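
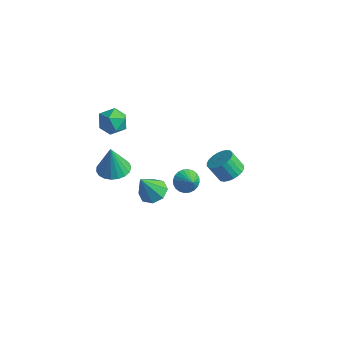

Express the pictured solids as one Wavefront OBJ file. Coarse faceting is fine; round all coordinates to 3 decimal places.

v -3.93 -2.345 2.93
v -3.607 -1.917 3.735
v -3.813 -3.743 3.625
v -3.49 -3.315 4.43
v -4.409 -3.194 4.154
v -4.482 -2.331 3.724
v -2.938 -3.329 3.636
v -3.011 -2.466 3.206
v -2.994 -2.525 4.171
v -3.903 -2.442 4.492
v -3.517 -3.218 2.868
v -4.426 -3.135 3.189
v -3.161 -3.365 0.089
v -2.292 -3.838 0.063
v -3.199 -3.535 1.971
v -2.175 -3.445 0.101
v -2.228 -3.039 0.137
v -2.442 -2.688 0.165
v -2.781 -2.455 0.179
v -3.185 -2.379 0.178
v -3.586 -2.473 0.162
v -3.913 -2.721 0.133
v -4.11 -3.081 0.096
v -4.143 -3.49 0.058
v -4.006 -3.877 0.026
v -3.723 -4.175 0.004
v -3.343 -4.333 -0.003
v -2.932 -4.324 0.006
v -2.56 -4.149 0.03
v 0.582 2.37 -1.752
v 1.337 2.146 -1.382
v 0.713 1.806 -0.317
v -0.042 2.03 -0.688
v 1.313 2.473 -1.292
v 0.689 2.133 -0.227
v 1.177 2.784 -1.272
v 0.554 2.444 -0.207
v 0.951 3.031 -1.325
v 0.328 2.691 -0.26
v 0.669 3.178 -1.443
v 0.046 2.838 -0.378
v 0.374 3.202 -1.608
v -0.25 2.862 -0.544
v 0.11 3.1 -1.796
v -0.514 2.76 -0.731
v -0.082 2.886 -1.976
v -0.706 2.546 -0.912
v -0.173 2.594 -2.123
v -0.797 2.254 -1.058
v -0.149 2.267 -2.213
v -0.773 1.927 -1.148
v -0.014 1.956 -2.233
v -0.637 1.616 -1.168
v 0.212 1.709 -2.18
v -0.411 1.369 -1.115
v 0.494 1.562 -2.062
v -0.129 1.222 -0.997
v 0.79 1.538 -1.896
v 0.166 1.198 -0.832
v 1.054 1.64 -1.709
v 0.43 1.3 -0.644
v 1.246 1.854 -1.528
v 0.622 1.514 -0.464
v -3.359 -0.045 -4.545
v -2.756 -0.692 -4.832
v -3.521 -0.935 -2.875
v -2.435 -0.145 -4.509
v -2.655 0.461 -4.207
v -3.288 0.771 -4.104
v -3.962 0.603 -4.259
v -4.282 0.055 -4.582
v -4.062 -0.55 -4.883
v -3.43 -0.86 -4.987
v 1.738 -2.586 1.728
v 2.161 -1.99 1.487
v 2.502 -2.894 2.312
v 2.025 -1.872 1.727
v 1.845 -1.863 1.968
v 1.649 -1.963 2.172
v 1.466 -2.159 2.308
v 1.325 -2.42 2.356
v 1.246 -2.706 2.308
v 1.242 -2.974 2.172
v 1.314 -3.183 1.969
v 1.45 -3.301 1.728
v 1.63 -3.31 1.488
v 1.827 -3.209 1.284
v 2.009 -3.014 1.148
v 2.151 -2.753 1.1
v 2.229 -2.467 1.147
v 2.233 -2.199 1.283
f 1 12 6
f 1 6 2
f 1 2 8
f 1 8 11
f 1 11 12
f 2 6 10
f 6 12 5
f 12 11 3
f 11 8 7
f 8 2 9
f 4 10 5
f 4 5 3
f 4 3 7
f 4 7 9
f 4 9 10
f 5 10 6
f 3 5 12
f 7 3 11
f 9 7 8
f 10 9 2
f 14 13 16
f 14 16 15
f 16 13 17
f 16 17 15
f 17 13 18
f 17 18 15
f 18 13 19
f 18 19 15
f 19 13 20
f 19 20 15
f 20 13 21
f 20 21 15
f 21 13 22
f 21 22 15
f 22 13 23
f 22 23 15
f 23 13 24
f 23 24 15
f 24 13 25
f 24 25 15
f 25 13 26
f 25 26 15
f 26 13 27
f 26 27 15
f 27 13 28
f 27 28 15
f 28 13 29
f 28 29 15
f 29 13 14
f 29 14 15
f 31 30 34
f 31 34 32
f 32 34 35
f 32 35 33
f 34 30 36
f 34 36 35
f 35 36 37
f 35 37 33
f 36 30 38
f 36 38 37
f 37 38 39
f 37 39 33
f 38 30 40
f 38 40 39
f 39 40 41
f 39 41 33
f 40 30 42
f 40 42 41
f 41 42 43
f 41 43 33
f 42 30 44
f 42 44 43
f 43 44 45
f 43 45 33
f 44 30 46
f 44 46 45
f 45 46 47
f 45 47 33
f 46 30 48
f 46 48 47
f 47 48 49
f 47 49 33
f 48 30 50
f 48 50 49
f 49 50 51
f 49 51 33
f 50 30 52
f 50 52 51
f 51 52 53
f 51 53 33
f 52 30 54
f 52 54 53
f 53 54 55
f 53 55 33
f 54 30 56
f 54 56 55
f 55 56 57
f 55 57 33
f 56 30 58
f 56 58 57
f 57 58 59
f 57 59 33
f 58 30 60
f 58 60 59
f 59 60 61
f 59 61 33
f 60 30 62
f 60 62 61
f 61 62 63
f 61 63 33
f 62 30 31
f 62 31 63
f 63 31 32
f 63 32 33
f 65 64 67
f 65 67 66
f 67 64 68
f 67 68 66
f 68 64 69
f 68 69 66
f 69 64 70
f 69 70 66
f 70 64 71
f 70 71 66
f 71 64 72
f 71 72 66
f 72 64 73
f 72 73 66
f 73 64 65
f 73 65 66
f 75 74 77
f 75 77 76
f 77 74 78
f 77 78 76
f 78 74 79
f 78 79 76
f 79 74 80
f 79 80 76
f 80 74 81
f 80 81 76
f 81 74 82
f 81 82 76
f 82 74 83
f 82 83 76
f 83 74 84
f 83 84 76
f 84 74 85
f 84 85 76
f 85 74 86
f 85 86 76
f 86 74 87
f 86 87 76
f 87 74 88
f 87 88 76
f 88 74 89
f 88 89 76
f 89 74 90
f 89 90 76
f 90 74 91
f 90 91 76
f 91 74 75
f 91 75 76



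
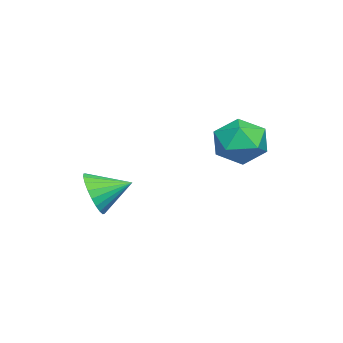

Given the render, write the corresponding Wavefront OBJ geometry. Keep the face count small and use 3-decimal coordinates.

v 0.454 -1.312 -3.726
v 0.878 -0.913 -4.489
v 0.186 -0.048 -3.214
v 0.524 -0.94 -4.608
v 0.159 -1.023 -4.593
v -0.161 -1.151 -4.446
v -0.387 -1.303 -4.189
v -0.485 -1.456 -3.861
v -0.441 -1.588 -3.514
v -0.26 -1.677 -3.198
v 0.03 -1.711 -2.963
v 0.384 -1.684 -2.844
v 0.749 -1.601 -2.859
v 1.069 -1.473 -3.007
v 1.295 -1.321 -3.263
v 1.393 -1.168 -3.591
v 1.349 -1.036 -3.939
v 1.168 -0.947 -4.254
v -3.194 4.046 -2.649
v -2.492 3.299 -3.086
v -3.468 2.961 -1.234
v -2.766 2.214 -1.671
v -2.378 3.186 -1.29
v -2.208 3.857 -2.164
v -3.752 2.403 -2.156
v -3.582 3.074 -3.03
v -2.837 2.283 -2.781
v -1.988 2.767 -2.246
v -3.972 3.493 -2.074
v -3.123 3.977 -1.539
f 2 1 4
f 2 4 3
f 4 1 5
f 4 5 3
f 5 1 6
f 5 6 3
f 6 1 7
f 6 7 3
f 7 1 8
f 7 8 3
f 8 1 9
f 8 9 3
f 9 1 10
f 9 10 3
f 10 1 11
f 10 11 3
f 11 1 12
f 11 12 3
f 12 1 13
f 12 13 3
f 13 1 14
f 13 14 3
f 14 1 15
f 14 15 3
f 15 1 16
f 15 16 3
f 16 1 17
f 16 17 3
f 17 1 18
f 17 18 3
f 18 1 2
f 18 2 3
f 19 30 24
f 19 24 20
f 19 20 26
f 19 26 29
f 19 29 30
f 20 24 28
f 24 30 23
f 30 29 21
f 29 26 25
f 26 20 27
f 22 28 23
f 22 23 21
f 22 21 25
f 22 25 27
f 22 27 28
f 23 28 24
f 21 23 30
f 25 21 29
f 27 25 26
f 28 27 20



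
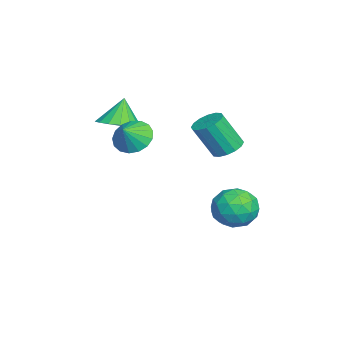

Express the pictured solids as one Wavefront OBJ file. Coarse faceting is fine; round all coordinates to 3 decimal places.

v 2.557 3.134 2.076
v 3.366 3.131 2.043
v 3.432 2.204 3.711
v 2.623 2.206 3.744
v 3.267 3.486 2.244
v 3.333 2.558 3.912
v 2.978 3.746 2.4
v 3.043 2.818 4.068
v 2.575 3.842 2.469
v 2.641 2.914 4.137
v 2.168 3.748 2.433
v 2.234 2.821 4.101
v 1.865 3.49 2.301
v 1.931 2.562 3.969
v 1.748 3.136 2.109
v 1.814 2.209 3.777
v 1.847 2.782 1.908
v 1.913 1.854 3.576
v 2.137 2.522 1.752
v 2.202 1.594 3.42
v 2.539 2.426 1.683
v 2.605 1.498 3.351
v 2.946 2.519 1.719
v 3.012 1.592 3.387
v 3.249 2.778 1.851
v 3.315 1.85 3.519
v 0.539 -1.911 2.458
v 1.389 -1.263 2.718
v -0.079 -1.669 3.882
v 1.037 -0.931 2.509
v 0.572 -0.824 2.288
v 0.098 -0.966 2.107
v -0.274 -1.324 2.006
v -0.461 -1.817 2.009
v -0.418 -2.331 2.114
v -0.156 -2.748 2.299
v 0.265 -2.974 2.52
v 0.749 -2.956 2.727
v 1.185 -2.699 2.872
v 1.472 -2.261 2.923
v 1.546 -1.743 2.867
v 3.618 -1.011 3.184
v 4.309 -1.124 2.499
v 4.322 -1.389 3.956
v 4.376 -0.686 2.653
v 4.268 -0.323 2.93
v 4.012 -0.117 3.264
v 3.666 -0.116 3.581
v 3.309 -0.319 3.806
v 3.023 -0.682 3.889
v 2.873 -1.119 3.811
v 2.894 -1.532 3.589
v 3.081 -1.825 3.275
v 3.391 -1.932 2.939
v 3.753 -1.828 2.66
v 4.085 -1.536 2.501
v 1.938 4.462 -1.448
v 2.941 3.815 -1.342
v 1.219 3.145 -2.678
v 2.222 2.498 -2.572
v 1.467 2.591 -1.645
v 1.912 3.404 -0.885
v 2.248 3.556 -3.135
v 2.693 4.369 -2.375
v 3.133 3.255 -2.384
v 2.65 2.658 -1.463
v 1.51 4.302 -2.557
v 1.027 3.705 -1.636
v 2.502 4.254 -1.287
v 1.658 2.706 -2.733
v 1.214 2.761 -2.188
v 1.804 2.38 -2.126
v 1.897 4.013 -1.019
v 2.487 3.632 -0.956
v 1.621 2.913 -1.134
v 1.673 3.328 -3.064
v 2.263 2.947 -3.001
v 2.356 4.58 -1.894
v 2.946 4.199 -1.832
v 2.539 4.047 -2.886
v 3.205 3.544 -1.837
v 2.783 2.77 -2.56
v 2.798 3.392 -2.891
v 3.059 3.87 -2.444
v 2.921 3.194 -1.296
v 2.499 2.42 -2.019
v 2.055 2.474 -1.474
v 2.316 2.952 -1.027
v 3.034 2.864 -1.909
v 1.661 4.54 -2.001
v 1.239 3.766 -2.724
v 1.844 4.008 -2.993
v 2.105 4.486 -2.546
v 1.377 4.19 -1.46
v 0.955 3.416 -2.183
v 1.101 3.09 -1.576
v 1.362 3.568 -1.129
v 1.126 4.096 -2.111
f 2 1 5
f 2 5 3
f 3 5 6
f 3 6 4
f 5 1 7
f 5 7 6
f 6 7 8
f 6 8 4
f 7 1 9
f 7 9 8
f 8 9 10
f 8 10 4
f 9 1 11
f 9 11 10
f 10 11 12
f 10 12 4
f 11 1 13
f 11 13 12
f 12 13 14
f 12 14 4
f 13 1 15
f 13 15 14
f 14 15 16
f 14 16 4
f 15 1 17
f 15 17 16
f 16 17 18
f 16 18 4
f 17 1 19
f 17 19 18
f 18 19 20
f 18 20 4
f 19 1 21
f 19 21 20
f 20 21 22
f 20 22 4
f 21 1 23
f 21 23 22
f 22 23 24
f 22 24 4
f 23 1 25
f 23 25 24
f 24 25 26
f 24 26 4
f 25 1 2
f 25 2 26
f 26 2 3
f 26 3 4
f 28 27 30
f 28 30 29
f 30 27 31
f 30 31 29
f 31 27 32
f 31 32 29
f 32 27 33
f 32 33 29
f 33 27 34
f 33 34 29
f 34 27 35
f 34 35 29
f 35 27 36
f 35 36 29
f 36 27 37
f 36 37 29
f 37 27 38
f 37 38 29
f 38 27 39
f 38 39 29
f 39 27 40
f 39 40 29
f 40 27 41
f 40 41 29
f 41 27 28
f 41 28 29
f 43 42 45
f 43 45 44
f 45 42 46
f 45 46 44
f 46 42 47
f 46 47 44
f 47 42 48
f 47 48 44
f 48 42 49
f 48 49 44
f 49 42 50
f 49 50 44
f 50 42 51
f 50 51 44
f 51 42 52
f 51 52 44
f 52 42 53
f 52 53 44
f 53 42 54
f 53 54 44
f 54 42 55
f 54 55 44
f 55 42 56
f 55 56 44
f 56 42 43
f 56 43 44
f 57 94 73
f 94 68 97
f 73 97 62
f 94 97 73
f 57 73 69
f 73 62 74
f 69 74 58
f 73 74 69
f 57 69 78
f 69 58 79
f 78 79 64
f 69 79 78
f 57 78 90
f 78 64 93
f 90 93 67
f 78 93 90
f 57 90 94
f 90 67 98
f 94 98 68
f 90 98 94
f 58 74 85
f 74 62 88
f 85 88 66
f 74 88 85
f 62 97 75
f 97 68 96
f 75 96 61
f 97 96 75
f 68 98 95
f 98 67 91
f 95 91 59
f 98 91 95
f 67 93 92
f 93 64 80
f 92 80 63
f 93 80 92
f 64 79 84
f 79 58 81
f 84 81 65
f 79 81 84
f 60 86 72
f 86 66 87
f 72 87 61
f 86 87 72
f 60 72 70
f 72 61 71
f 70 71 59
f 72 71 70
f 60 70 77
f 70 59 76
f 77 76 63
f 70 76 77
f 60 77 82
f 77 63 83
f 82 83 65
f 77 83 82
f 60 82 86
f 82 65 89
f 86 89 66
f 82 89 86
f 61 87 75
f 87 66 88
f 75 88 62
f 87 88 75
f 59 71 95
f 71 61 96
f 95 96 68
f 71 96 95
f 63 76 92
f 76 59 91
f 92 91 67
f 76 91 92
f 65 83 84
f 83 63 80
f 84 80 64
f 83 80 84
f 66 89 85
f 89 65 81
f 85 81 58
f 89 81 85



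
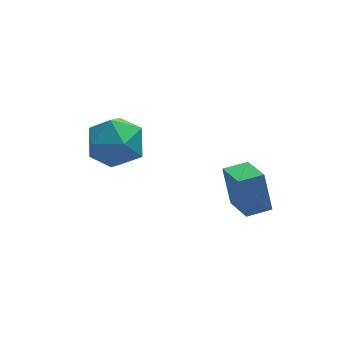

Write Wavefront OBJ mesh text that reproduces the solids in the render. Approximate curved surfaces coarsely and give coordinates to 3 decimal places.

v -1.825 1.393 2.815
v -1.173 1.516 1.83
v -0.867 -0.216 3.25
v -0.215 -0.093 2.265
v -0.079 0.67 3.165
v -0.671 1.664 2.897
v -1.369 -0.364 2.183
v -1.961 0.63 1.915
v -0.891 0.429 1.439
v -0.094 1.068 2.046
v -1.946 0.232 3.034
v -1.149 0.871 3.641
v 2.527 -4.092 2.355
v 2.372 -3.479 3.727
v 2.322 -2.716 1.718
v 2.166 -2.104 3.089
v 3.454 -3.936 2.391
v 3.298 -3.324 3.762
v 3.248 -2.561 1.753
v 3.093 -1.948 3.125
f 1 12 6
f 1 6 2
f 1 2 8
f 1 8 11
f 1 11 12
f 2 6 10
f 6 12 5
f 12 11 3
f 11 8 7
f 8 2 9
f 4 10 5
f 4 5 3
f 4 3 7
f 4 7 9
f 4 9 10
f 5 10 6
f 3 5 12
f 7 3 11
f 9 7 8
f 10 9 2
f 14 16 13
f 17 14 13
f 13 16 15
f 15 17 13
f 14 20 16
f 18 14 17
f 18 20 14
f 16 20 15
f 19 17 15
f 15 20 19
f 19 18 17
f 20 18 19



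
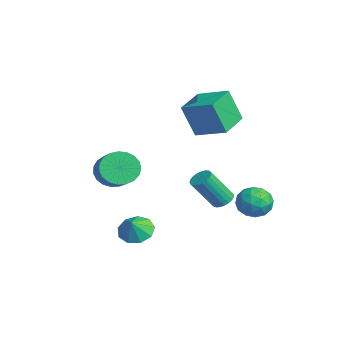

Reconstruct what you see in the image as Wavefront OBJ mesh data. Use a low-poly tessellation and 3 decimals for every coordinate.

v 0.26 3.258 -1.167
v 0.583 2.81 -1.49
v 0.643 1.615 0.223
v 0.32 2.062 0.547
v 0.78 2.96 -1.392
v 0.84 1.765 0.321
v 0.887 3.162 -1.255
v 0.947 1.967 0.458
v 0.885 3.38 -1.103
v 0.945 2.185 0.61
v 0.775 3.577 -0.962
v 0.835 2.382 0.752
v 0.576 3.719 -0.856
v 0.636 2.524 0.858
v 0.323 3.781 -0.804
v 0.383 2.586 0.91
v 0.058 3.752 -0.814
v 0.118 2.557 0.899
v -0.171 3.638 -0.886
v -0.111 2.443 0.827
v -0.326 3.458 -1.006
v -0.266 2.263 0.707
v -0.38 3.244 -1.154
v -0.32 2.048 0.559
v -0.323 3.031 -1.304
v -0.263 1.836 0.409
v -0.165 2.858 -1.43
v -0.105 1.663 0.283
v 0.066 2.754 -1.511
v 0.126 1.559 0.202
v 0.331 2.737 -1.532
v 0.391 1.542 0.181
v 3.858 4.766 0.277
v 4.417 3.956 0.191
v 2.543 3.884 0.049
v 3.102 3.074 -0.037
v 3.018 3.526 0.838
v 3.831 4.071 0.979
v 3.129 3.769 -0.739
v 3.942 4.314 -0.598
v 3.967 3.34 -0.437
v 3.898 3.189 0.538
v 3.062 4.651 -0.298
v 2.993 4.5 0.677
v 4.252 4.439 0.254
v 2.708 3.401 -0.014
v 2.658 3.667 0.5
v 2.987 3.191 0.449
v 3.908 4.506 0.717
v 4.237 4.03 0.667
v 3.415 3.777 1.047
v 2.723 3.81 -0.427
v 3.052 3.334 -0.477
v 3.973 4.649 -0.209
v 4.302 4.173 -0.26
v 3.545 4.063 -0.807
v 4.316 3.6 -0.165
v 3.544 3.081 -0.3
v 3.56 3.49 -0.712
v 4.037 3.811 -0.629
v 4.276 3.511 0.407
v 3.504 2.993 0.273
v 3.454 3.259 0.787
v 3.932 3.579 0.87
v 4.012 3.149 0.038
v 3.456 4.847 -0.033
v 2.684 4.329 -0.167
v 3.028 4.261 -0.63
v 3.506 4.581 -0.547
v 3.416 4.759 0.54
v 2.644 4.24 0.405
v 2.923 4.029 0.869
v 3.4 4.35 0.952
v 2.948 4.691 0.202
v 0.192 -2.287 1.483
v 0.682 -2.543 0.613
v 2.197 -2.548 1.468
v 1.708 -2.293 2.337
v 0.691 -2.115 0.598
v 2.207 -2.12 1.453
v 0.615 -1.717 0.737
v 2.13 -1.722 1.591
v 0.465 -1.417 1.004
v 1.981 -1.422 1.858
v 0.268 -1.268 1.354
v 1.784 -1.273 2.208
v 0.058 -1.296 1.726
v 1.574 -1.301 2.581
v -0.129 -1.494 2.056
v 1.387 -1.499 2.911
v -0.26 -1.83 2.287
v 1.256 -1.835 3.142
v -0.313 -2.245 2.379
v 1.202 -2.25 3.234
v -0.279 -2.667 2.316
v 1.237 -2.672 3.171
v -0.163 -3.024 2.109
v 1.352 -3.029 2.964
v 0.014 -3.253 1.793
v 1.529 -3.258 2.648
v 0.222 -3.315 1.424
v 1.737 -3.32 2.279
v 0.425 -3.2 1.065
v 1.94 -3.205 1.92
v 0.587 -2.927 0.778
v 2.103 -2.932 1.633
v -2.089 2.419 2.45
v -2.287 1.725 4.379
v -3.489 3.652 2.75
v -3.687 2.958 4.679
v -0.833 3.702 3.041
v -1.031 3.008 4.97
v -2.233 4.935 3.341
v -2.431 4.241 5.27
v 2.139 -1.634 -1.768
v 2.669 -2.165 -2.335
v 2.661 -1.986 -0.952
v 2.939 -1.586 -2.259
v 2.835 -1.03 -1.953
v 2.405 -0.757 -1.56
v 1.851 -0.894 -1.265
v 1.432 -1.378 -1.204
v 1.343 -1.982 -1.408
v 1.627 -2.423 -1.779
v 2.15 -2.495 -2.146
f 2 1 5
f 2 5 3
f 3 5 6
f 3 6 4
f 5 1 7
f 5 7 6
f 6 7 8
f 6 8 4
f 7 1 9
f 7 9 8
f 8 9 10
f 8 10 4
f 9 1 11
f 9 11 10
f 10 11 12
f 10 12 4
f 11 1 13
f 11 13 12
f 12 13 14
f 12 14 4
f 13 1 15
f 13 15 14
f 14 15 16
f 14 16 4
f 15 1 17
f 15 17 16
f 16 17 18
f 16 18 4
f 17 1 19
f 17 19 18
f 18 19 20
f 18 20 4
f 19 1 21
f 19 21 20
f 20 21 22
f 20 22 4
f 21 1 23
f 21 23 22
f 22 23 24
f 22 24 4
f 23 1 25
f 23 25 24
f 24 25 26
f 24 26 4
f 25 1 27
f 25 27 26
f 26 27 28
f 26 28 4
f 27 1 29
f 27 29 28
f 28 29 30
f 28 30 4
f 29 1 31
f 29 31 30
f 30 31 32
f 30 32 4
f 31 1 2
f 31 2 32
f 32 2 3
f 32 3 4
f 33 70 49
f 70 44 73
f 49 73 38
f 70 73 49
f 33 49 45
f 49 38 50
f 45 50 34
f 49 50 45
f 33 45 54
f 45 34 55
f 54 55 40
f 45 55 54
f 33 54 66
f 54 40 69
f 66 69 43
f 54 69 66
f 33 66 70
f 66 43 74
f 70 74 44
f 66 74 70
f 34 50 61
f 50 38 64
f 61 64 42
f 50 64 61
f 38 73 51
f 73 44 72
f 51 72 37
f 73 72 51
f 44 74 71
f 74 43 67
f 71 67 35
f 74 67 71
f 43 69 68
f 69 40 56
f 68 56 39
f 69 56 68
f 40 55 60
f 55 34 57
f 60 57 41
f 55 57 60
f 36 62 48
f 62 42 63
f 48 63 37
f 62 63 48
f 36 48 46
f 48 37 47
f 46 47 35
f 48 47 46
f 36 46 53
f 46 35 52
f 53 52 39
f 46 52 53
f 36 53 58
f 53 39 59
f 58 59 41
f 53 59 58
f 36 58 62
f 58 41 65
f 62 65 42
f 58 65 62
f 37 63 51
f 63 42 64
f 51 64 38
f 63 64 51
f 35 47 71
f 47 37 72
f 71 72 44
f 47 72 71
f 39 52 68
f 52 35 67
f 68 67 43
f 52 67 68
f 41 59 60
f 59 39 56
f 60 56 40
f 59 56 60
f 42 65 61
f 65 41 57
f 61 57 34
f 65 57 61
f 76 75 79
f 76 79 77
f 77 79 80
f 77 80 78
f 79 75 81
f 79 81 80
f 80 81 82
f 80 82 78
f 81 75 83
f 81 83 82
f 82 83 84
f 82 84 78
f 83 75 85
f 83 85 84
f 84 85 86
f 84 86 78
f 85 75 87
f 85 87 86
f 86 87 88
f 86 88 78
f 87 75 89
f 87 89 88
f 88 89 90
f 88 90 78
f 89 75 91
f 89 91 90
f 90 91 92
f 90 92 78
f 91 75 93
f 91 93 92
f 92 93 94
f 92 94 78
f 93 75 95
f 93 95 94
f 94 95 96
f 94 96 78
f 95 75 97
f 95 97 96
f 96 97 98
f 96 98 78
f 97 75 99
f 97 99 98
f 98 99 100
f 98 100 78
f 99 75 101
f 99 101 100
f 100 101 102
f 100 102 78
f 101 75 103
f 101 103 102
f 102 103 104
f 102 104 78
f 103 75 105
f 103 105 104
f 104 105 106
f 104 106 78
f 105 75 76
f 105 76 106
f 106 76 77
f 106 77 78
f 108 110 107
f 111 108 107
f 107 110 109
f 109 111 107
f 108 114 110
f 112 108 111
f 112 114 108
f 110 114 109
f 113 111 109
f 109 114 113
f 113 112 111
f 114 112 113
f 116 115 118
f 116 118 117
f 118 115 119
f 118 119 117
f 119 115 120
f 119 120 117
f 120 115 121
f 120 121 117
f 121 115 122
f 121 122 117
f 122 115 123
f 122 123 117
f 123 115 124
f 123 124 117
f 124 115 125
f 124 125 117
f 125 115 116
f 125 116 117



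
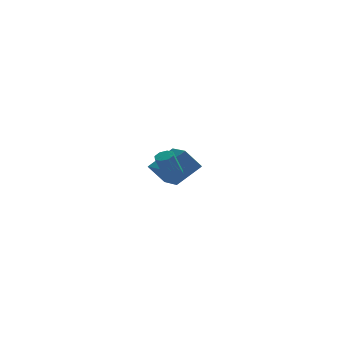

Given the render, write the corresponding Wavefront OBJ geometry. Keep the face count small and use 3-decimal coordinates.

v -1.663 -3.677 1.856
v -1.184 -3.58 2.059
v -1.757 -3.866 3.547
v -2.237 -3.963 3.344
v -1.412 -3.246 2.035
v -1.986 -3.532 3.523
v -1.788 -3.165 1.906
v -2.361 -3.45 3.394
v -2.091 -3.383 1.748
v -2.664 -3.669 3.236
v -2.143 -3.774 1.653
v -2.716 -4.06 3.141
v -1.914 -4.108 1.677
v -2.488 -4.394 3.165
v -1.539 -4.19 1.806
v -2.112 -4.475 3.294
v -1.236 -3.971 1.964
v -1.809 -4.257 3.452
v -0.362 1.777 -1.08
v -1.265 1.95 0.093
v -0.639 3.715 -1.578
v -1.543 3.887 -0.406
v 1.143 2.273 0.006
v 0.239 2.445 1.178
v 0.865 4.21 -0.493
v -0.038 4.383 0.68
f 2 1 5
f 2 5 3
f 3 5 6
f 3 6 4
f 5 1 7
f 5 7 6
f 6 7 8
f 6 8 4
f 7 1 9
f 7 9 8
f 8 9 10
f 8 10 4
f 9 1 11
f 9 11 10
f 10 11 12
f 10 12 4
f 11 1 13
f 11 13 12
f 12 13 14
f 12 14 4
f 13 1 15
f 13 15 14
f 14 15 16
f 14 16 4
f 15 1 17
f 15 17 16
f 16 17 18
f 16 18 4
f 17 1 2
f 17 2 18
f 18 2 3
f 18 3 4
f 20 22 19
f 23 20 19
f 19 22 21
f 21 23 19
f 20 26 22
f 24 20 23
f 24 26 20
f 22 26 21
f 25 23 21
f 21 26 25
f 25 24 23
f 26 24 25



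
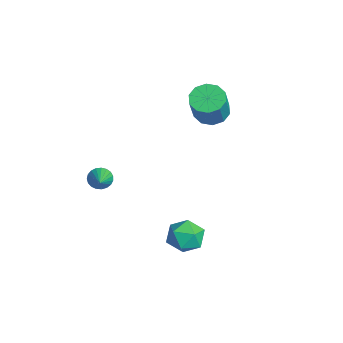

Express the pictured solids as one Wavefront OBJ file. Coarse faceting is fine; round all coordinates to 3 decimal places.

v -4.446 -2.643 -3.064
v -4.196 -2.918 -3.622
v -3.094 -2.977 -2.296
v -4.116 -2.652 -3.648
v -4.093 -2.385 -3.572
v -4.131 -2.162 -3.409
v -4.223 -2.023 -3.186
v -4.354 -1.991 -2.942
v -4.5 -2.071 -2.719
v -4.637 -2.25 -2.556
v -4.741 -2.498 -2.481
v -4.794 -2.77 -2.506
v -4.787 -3.02 -2.628
v -4.72 -3.206 -2.826
v -4.606 -3.293 -3.064
v -4.465 -3.269 -3.303
v -4.32 -3.136 -3.5
v -3.607 2.937 1.614
v -2.799 3.322 1.295
v -1.904 2.827 2.967
v -2.713 2.443 3.286
v -3.099 3.739 1.579
v -2.204 3.244 3.251
v -3.593 3.85 1.876
v -2.698 3.355 3.549
v -4.092 3.613 2.073
v -3.198 3.118 3.746
v -4.407 3.117 2.095
v -3.512 2.622 3.767
v -4.416 2.553 1.933
v -3.521 2.058 3.605
v -4.116 2.136 1.649
v -3.221 1.641 3.321
v -3.622 2.025 1.351
v -2.727 1.53 3.024
v -3.122 2.262 1.154
v -2.228 1.767 2.827
v -2.808 2.758 1.133
v -1.913 2.263 2.805
v 1.608 0.276 -2.373
v 2.5 0.762 -2.2
v 2.44 -1.122 -2.74
v 3.332 -0.636 -2.567
v 2.697 -0.84 -1.782
v 2.182 0.023 -1.555
v 2.758 -0.383 -3.385
v 2.243 0.48 -3.158
v 3.21 0.354 -2.826
v 3.173 0.072 -1.835
v 1.767 -0.432 -3.105
v 1.73 -0.714 -2.114
f 2 1 4
f 2 4 3
f 4 1 5
f 4 5 3
f 5 1 6
f 5 6 3
f 6 1 7
f 6 7 3
f 7 1 8
f 7 8 3
f 8 1 9
f 8 9 3
f 9 1 10
f 9 10 3
f 10 1 11
f 10 11 3
f 11 1 12
f 11 12 3
f 12 1 13
f 12 13 3
f 13 1 14
f 13 14 3
f 14 1 15
f 14 15 3
f 15 1 16
f 15 16 3
f 16 1 17
f 16 17 3
f 17 1 2
f 17 2 3
f 19 18 22
f 19 22 20
f 20 22 23
f 20 23 21
f 22 18 24
f 22 24 23
f 23 24 25
f 23 25 21
f 24 18 26
f 24 26 25
f 25 26 27
f 25 27 21
f 26 18 28
f 26 28 27
f 27 28 29
f 27 29 21
f 28 18 30
f 28 30 29
f 29 30 31
f 29 31 21
f 30 18 32
f 30 32 31
f 31 32 33
f 31 33 21
f 32 18 34
f 32 34 33
f 33 34 35
f 33 35 21
f 34 18 36
f 34 36 35
f 35 36 37
f 35 37 21
f 36 18 38
f 36 38 37
f 37 38 39
f 37 39 21
f 38 18 19
f 38 19 39
f 39 19 20
f 39 20 21
f 40 51 45
f 40 45 41
f 40 41 47
f 40 47 50
f 40 50 51
f 41 45 49
f 45 51 44
f 51 50 42
f 50 47 46
f 47 41 48
f 43 49 44
f 43 44 42
f 43 42 46
f 43 46 48
f 43 48 49
f 44 49 45
f 42 44 51
f 46 42 50
f 48 46 47
f 49 48 41



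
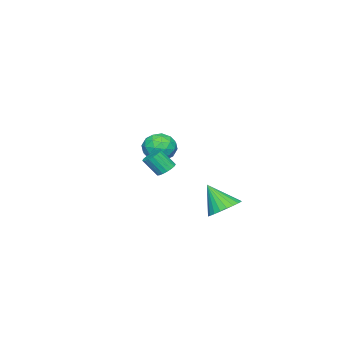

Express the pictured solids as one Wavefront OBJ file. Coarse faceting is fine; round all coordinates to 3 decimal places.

v -3.348 -2.034 1.676
v -2.445 -2.394 1.947
v -3.555 -3.306 0.673
v -2.652 -3.666 0.944
v -3.413 -3.664 1.606
v -3.285 -2.878 2.226
v -2.715 -2.822 0.394
v -2.587 -2.036 1.014
v -2.053 -2.881 1.154
v -2.485 -3.401 1.903
v -3.515 -2.299 0.717
v -3.947 -2.819 1.466
v -2.878 -2.102 1.899
v -3.122 -3.598 0.721
v -3.569 -3.597 1.11
v -3.038 -3.808 1.269
v -3.372 -2.387 2.064
v -2.841 -2.598 2.223
v -3.41 -3.345 2.023
v -3.159 -3.102 0.397
v -2.628 -3.313 0.556
v -2.962 -1.892 1.351
v -2.431 -2.103 1.51
v -2.59 -2.355 0.597
v -2.117 -2.6 1.592
v -2.239 -3.348 1.003
v -2.276 -2.852 0.68
v -2.201 -2.389 1.044
v -2.371 -2.906 2.033
v -2.492 -3.654 1.443
v -2.94 -3.653 1.833
v -2.865 -3.191 2.197
v -2.141 -3.192 1.567
v -3.508 -2.046 1.177
v -3.629 -2.794 0.587
v -3.135 -2.509 0.423
v -3.06 -2.047 0.787
v -3.761 -2.352 1.617
v -3.883 -3.1 1.028
v -3.799 -3.311 1.576
v -3.724 -2.848 1.94
v -3.859 -2.508 1.053
v 3.71 1.654 2.97
v 4.255 1.814 2.917
v 4.534 1.166 3.837
v 3.99 1.006 3.89
v 4.158 1.991 3.071
v 4.438 1.344 3.991
v 3.973 2.101 3.204
v 4.253 1.454 4.125
v 3.736 2.123 3.292
v 4.016 1.476 4.213
v 3.494 2.052 3.315
v 3.774 1.404 4.236
v 3.294 1.902 3.27
v 3.574 1.254 4.191
v 3.177 1.703 3.166
v 3.457 1.055 4.087
v 3.166 1.494 3.023
v 3.445 0.846 3.943
v 3.262 1.316 2.869
v 3.542 0.669 3.789
v 3.447 1.206 2.735
v 3.727 0.559 3.656
v 3.684 1.184 2.647
v 3.964 0.537 3.568
v 3.926 1.256 2.624
v 4.206 0.608 3.545
v 4.126 1.406 2.669
v 4.406 0.758 3.59
v 4.243 1.605 2.773
v 4.523 0.957 3.694
v 0.893 3.338 -0.38
v 1.557 2.761 -0.788
v 0.847 2.282 1.04
v 1.777 3.005 -0.6
v 1.862 3.299 -0.378
v 1.799 3.6 -0.156
v 1.599 3.861 0.031
v 1.291 4.042 0.156
v 0.922 4.115 0.199
v 0.549 4.071 0.154
v 0.228 3.915 0.028
v 0.008 3.671 -0.16
v -0.077 3.376 -0.382
v -0.014 3.076 -0.604
v 0.186 2.815 -0.791
v 0.494 2.634 -0.916
v 0.863 2.56 -0.959
v 1.236 2.605 -0.914
f 1 38 17
f 38 12 41
f 17 41 6
f 38 41 17
f 1 17 13
f 17 6 18
f 13 18 2
f 17 18 13
f 1 13 22
f 13 2 23
f 22 23 8
f 13 23 22
f 1 22 34
f 22 8 37
f 34 37 11
f 22 37 34
f 1 34 38
f 34 11 42
f 38 42 12
f 34 42 38
f 2 18 29
f 18 6 32
f 29 32 10
f 18 32 29
f 6 41 19
f 41 12 40
f 19 40 5
f 41 40 19
f 12 42 39
f 42 11 35
f 39 35 3
f 42 35 39
f 11 37 36
f 37 8 24
f 36 24 7
f 37 24 36
f 8 23 28
f 23 2 25
f 28 25 9
f 23 25 28
f 4 30 16
f 30 10 31
f 16 31 5
f 30 31 16
f 4 16 14
f 16 5 15
f 14 15 3
f 16 15 14
f 4 14 21
f 14 3 20
f 21 20 7
f 14 20 21
f 4 21 26
f 21 7 27
f 26 27 9
f 21 27 26
f 4 26 30
f 26 9 33
f 30 33 10
f 26 33 30
f 5 31 19
f 31 10 32
f 19 32 6
f 31 32 19
f 3 15 39
f 15 5 40
f 39 40 12
f 15 40 39
f 7 20 36
f 20 3 35
f 36 35 11
f 20 35 36
f 9 27 28
f 27 7 24
f 28 24 8
f 27 24 28
f 10 33 29
f 33 9 25
f 29 25 2
f 33 25 29
f 44 43 47
f 44 47 45
f 45 47 48
f 45 48 46
f 47 43 49
f 47 49 48
f 48 49 50
f 48 50 46
f 49 43 51
f 49 51 50
f 50 51 52
f 50 52 46
f 51 43 53
f 51 53 52
f 52 53 54
f 52 54 46
f 53 43 55
f 53 55 54
f 54 55 56
f 54 56 46
f 55 43 57
f 55 57 56
f 56 57 58
f 56 58 46
f 57 43 59
f 57 59 58
f 58 59 60
f 58 60 46
f 59 43 61
f 59 61 60
f 60 61 62
f 60 62 46
f 61 43 63
f 61 63 62
f 62 63 64
f 62 64 46
f 63 43 65
f 63 65 64
f 64 65 66
f 64 66 46
f 65 43 67
f 65 67 66
f 66 67 68
f 66 68 46
f 67 43 69
f 67 69 68
f 68 69 70
f 68 70 46
f 69 43 71
f 69 71 70
f 70 71 72
f 70 72 46
f 71 43 44
f 71 44 72
f 72 44 45
f 72 45 46
f 74 73 76
f 74 76 75
f 76 73 77
f 76 77 75
f 77 73 78
f 77 78 75
f 78 73 79
f 78 79 75
f 79 73 80
f 79 80 75
f 80 73 81
f 80 81 75
f 81 73 82
f 81 82 75
f 82 73 83
f 82 83 75
f 83 73 84
f 83 84 75
f 84 73 85
f 84 85 75
f 85 73 86
f 85 86 75
f 86 73 87
f 86 87 75
f 87 73 88
f 87 88 75
f 88 73 89
f 88 89 75
f 89 73 90
f 89 90 75
f 90 73 74
f 90 74 75



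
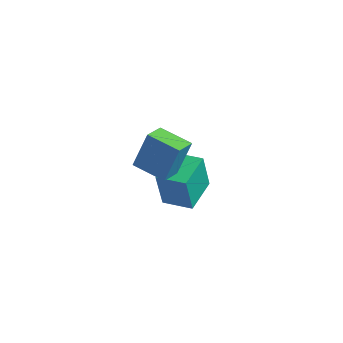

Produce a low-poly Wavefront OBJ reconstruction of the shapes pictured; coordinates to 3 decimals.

v -3.251 1.637 -2.389
v -2.91 1.068 -0.407
v -4.176 3.139 -1.799
v -3.836 2.569 0.183
v -2.024 2.391 -2.383
v -1.684 1.821 -0.401
v -2.95 3.892 -1.793
v -2.609 3.323 0.189
v -0.076 -1.808 2.831
v 0.329 -1.353 4.652
v -0.57 -0.878 2.709
v -0.164 -0.423 4.53
v 1.264 -1.157 2.37
v 1.67 -0.702 4.191
v 0.771 -0.227 2.248
v 1.176 0.228 4.069
f 2 4 1
f 5 2 1
f 1 4 3
f 3 5 1
f 2 8 4
f 6 2 5
f 6 8 2
f 4 8 3
f 7 5 3
f 3 8 7
f 7 6 5
f 8 6 7
f 10 12 9
f 13 10 9
f 9 12 11
f 11 13 9
f 10 16 12
f 14 10 13
f 14 16 10
f 12 16 11
f 15 13 11
f 11 16 15
f 15 14 13
f 16 14 15



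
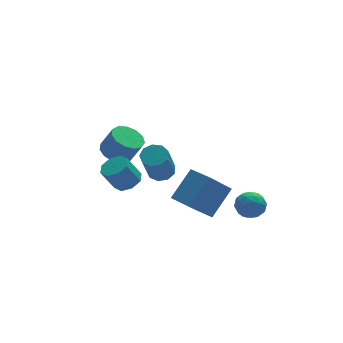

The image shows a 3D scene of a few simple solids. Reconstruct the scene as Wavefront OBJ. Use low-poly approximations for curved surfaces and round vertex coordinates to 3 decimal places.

v -2.804 3.288 -0.243
v -2.333 2.592 -0.664
v -1.805 2.196 0.582
v -2.276 2.892 1.003
v -2.011 3.012 -0.666
v -1.483 2.616 0.58
v -1.941 3.521 -0.534
v -1.413 3.125 0.712
v -2.145 3.955 -0.31
v -1.617 3.559 0.936
v -2.558 4.178 -0.064
v -2.03 3.781 1.182
v -3.049 4.118 0.124
v -2.522 3.722 1.371
v -3.462 3.794 0.197
v -2.935 3.398 1.443
v -3.667 3.31 0.129
v -3.139 2.914 1.375
v -3.597 2.819 -0.056
v -3.069 2.423 1.19
v -3.275 2.477 -0.301
v -2.748 2.081 0.945
v -2.804 2.392 -0.528
v -2.277 1.996 0.718
v -3.325 -0.144 -0.016
v -2.802 0.38 0.26
v -3.493 0.409 1.512
v -4.015 -0.116 1.236
v -3.276 0.644 -0.007
v -3.966 0.673 1.245
v -3.778 0.446 -0.28
v -4.469 0.475 0.973
v -4.015 -0.097 -0.398
v -4.705 -0.069 0.854
v -3.847 -0.669 -0.292
v -4.538 -0.64 0.96
v -3.374 -0.933 -0.025
v -4.064 -0.904 1.227
v -2.871 -0.735 0.247
v -3.562 -0.706 1.5
v -2.635 -0.191 0.366
v -3.325 -0.163 1.618
v -0.183 -3.56 -1.151
v -1.566 -4.162 0.437
v -0.725 -2.423 -1.192
v -2.108 -3.025 0.396
v 1.068 -2.915 0.184
v -0.315 -3.517 1.772
v 0.526 -1.778 0.143
v -0.857 -2.38 1.731
v 2.552 -1.623 -2.566
v 3.196 -1.882 -2.055
v 1.644 -2.338 -1.785
v 2.288 -2.597 -1.274
v 2.044 -1.77 -1.275
v 2.605 -1.328 -1.758
v 2.235 -2.892 -2.082
v 2.796 -2.45 -2.565
v 3 -2.666 -1.756
v 2.882 -1.973 -1.257
v 1.958 -2.247 -2.583
v 1.84 -1.554 -2.084
v 2.954 -1.689 -2.379
v 1.886 -2.531 -1.461
v 1.743 -2.045 -1.462
v 2.122 -2.197 -1.161
v 2.606 -1.364 -2.205
v 2.985 -1.516 -1.904
v 2.308 -1.451 -1.446
v 1.855 -2.704 -1.936
v 2.234 -2.856 -1.635
v 2.718 -2.023 -2.679
v 3.097 -2.175 -2.378
v 2.532 -2.769 -2.394
v 3.217 -2.303 -1.903
v 2.683 -2.723 -1.444
v 2.652 -2.897 -1.919
v 2.982 -2.637 -2.202
v 3.148 -1.895 -1.609
v 2.614 -2.316 -1.15
v 2.471 -1.83 -1.151
v 2.801 -1.57 -1.435
v 3.033 -2.356 -1.434
v 2.226 -1.904 -2.69
v 1.692 -2.325 -2.231
v 2.039 -2.65 -2.405
v 2.369 -2.39 -2.689
v 2.157 -1.497 -2.396
v 1.623 -1.917 -1.937
v 1.858 -1.583 -1.638
v 2.188 -1.323 -1.921
v 1.807 -1.864 -2.406
v -1.95 -1.185 1.129
v -1.265 -1.282 1.331
v -1.906 -2.092 3.113
v -2.59 -1.995 2.911
v -1.423 -0.838 1.476
v -2.063 -1.649 3.258
v -1.826 -0.557 1.459
v -2.467 -1.367 3.241
v -2.288 -0.569 1.287
v -2.928 -1.38 3.07
v -2.591 -0.87 1.042
v -3.232 -1.68 2.824
v -2.594 -1.318 0.837
v -3.235 -2.128 2.619
v -2.296 -1.703 0.769
v -2.936 -2.514 2.551
v -1.836 -1.847 0.869
v -2.476 -2.657 2.651
v -1.429 -1.68 1.091
v -2.069 -2.49 2.873
f 2 1 5
f 2 5 3
f 3 5 6
f 3 6 4
f 5 1 7
f 5 7 6
f 6 7 8
f 6 8 4
f 7 1 9
f 7 9 8
f 8 9 10
f 8 10 4
f 9 1 11
f 9 11 10
f 10 11 12
f 10 12 4
f 11 1 13
f 11 13 12
f 12 13 14
f 12 14 4
f 13 1 15
f 13 15 14
f 14 15 16
f 14 16 4
f 15 1 17
f 15 17 16
f 16 17 18
f 16 18 4
f 17 1 19
f 17 19 18
f 18 19 20
f 18 20 4
f 19 1 21
f 19 21 20
f 20 21 22
f 20 22 4
f 21 1 23
f 21 23 22
f 22 23 24
f 22 24 4
f 23 1 2
f 23 2 24
f 24 2 3
f 24 3 4
f 26 25 29
f 26 29 27
f 27 29 30
f 27 30 28
f 29 25 31
f 29 31 30
f 30 31 32
f 30 32 28
f 31 25 33
f 31 33 32
f 32 33 34
f 32 34 28
f 33 25 35
f 33 35 34
f 34 35 36
f 34 36 28
f 35 25 37
f 35 37 36
f 36 37 38
f 36 38 28
f 37 25 39
f 37 39 38
f 38 39 40
f 38 40 28
f 39 25 41
f 39 41 40
f 40 41 42
f 40 42 28
f 41 25 26
f 41 26 42
f 42 26 27
f 42 27 28
f 44 46 43
f 47 44 43
f 43 46 45
f 45 47 43
f 44 50 46
f 48 44 47
f 48 50 44
f 46 50 45
f 49 47 45
f 45 50 49
f 49 48 47
f 50 48 49
f 51 88 67
f 88 62 91
f 67 91 56
f 88 91 67
f 51 67 63
f 67 56 68
f 63 68 52
f 67 68 63
f 51 63 72
f 63 52 73
f 72 73 58
f 63 73 72
f 51 72 84
f 72 58 87
f 84 87 61
f 72 87 84
f 51 84 88
f 84 61 92
f 88 92 62
f 84 92 88
f 52 68 79
f 68 56 82
f 79 82 60
f 68 82 79
f 56 91 69
f 91 62 90
f 69 90 55
f 91 90 69
f 62 92 89
f 92 61 85
f 89 85 53
f 92 85 89
f 61 87 86
f 87 58 74
f 86 74 57
f 87 74 86
f 58 73 78
f 73 52 75
f 78 75 59
f 73 75 78
f 54 80 66
f 80 60 81
f 66 81 55
f 80 81 66
f 54 66 64
f 66 55 65
f 64 65 53
f 66 65 64
f 54 64 71
f 64 53 70
f 71 70 57
f 64 70 71
f 54 71 76
f 71 57 77
f 76 77 59
f 71 77 76
f 54 76 80
f 76 59 83
f 80 83 60
f 76 83 80
f 55 81 69
f 81 60 82
f 69 82 56
f 81 82 69
f 53 65 89
f 65 55 90
f 89 90 62
f 65 90 89
f 57 70 86
f 70 53 85
f 86 85 61
f 70 85 86
f 59 77 78
f 77 57 74
f 78 74 58
f 77 74 78
f 60 83 79
f 83 59 75
f 79 75 52
f 83 75 79
f 94 93 97
f 94 97 95
f 95 97 98
f 95 98 96
f 97 93 99
f 97 99 98
f 98 99 100
f 98 100 96
f 99 93 101
f 99 101 100
f 100 101 102
f 100 102 96
f 101 93 103
f 101 103 102
f 102 103 104
f 102 104 96
f 103 93 105
f 103 105 104
f 104 105 106
f 104 106 96
f 105 93 107
f 105 107 106
f 106 107 108
f 106 108 96
f 107 93 109
f 107 109 108
f 108 109 110
f 108 110 96
f 109 93 111
f 109 111 110
f 110 111 112
f 110 112 96
f 111 93 94
f 111 94 112
f 112 94 95
f 112 95 96



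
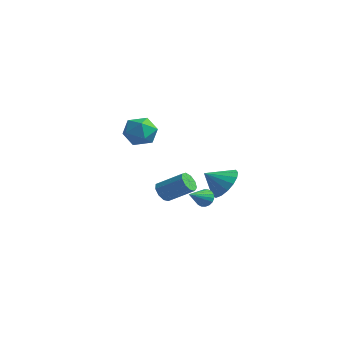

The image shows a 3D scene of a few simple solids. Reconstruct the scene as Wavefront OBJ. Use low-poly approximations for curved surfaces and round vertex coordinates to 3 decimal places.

v -3.914 3.018 -2.879
v -3.495 2.675 -3.201
v -2.307 3.32 -2.344
v -2.726 3.662 -2.021
v -3.558 3.054 -3.398
v -2.371 3.698 -2.54
v -3.788 3.415 -3.351
v -2.601 4.06 -2.494
v -4.077 3.591 -3.083
v -2.89 4.235 -2.226
v -4.289 3.498 -2.72
v -3.102 4.143 -1.863
v -4.326 3.181 -2.431
v -3.138 3.825 -1.573
v -4.169 2.787 -2.351
v -2.982 3.432 -1.494
v -3.893 2.501 -2.518
v -2.706 3.146 -1.661
v -3.627 2.457 -2.854
v -2.44 3.102 -1.997
v 2.934 -0.917 -0.163
v 3.345 -1.032 -0.443
v 3.006 -1.983 0.383
v 3.434 -0.932 -0.26
v 3.425 -0.829 -0.058
v 3.318 -0.744 0.124
v 3.135 -0.692 0.248
v 2.912 -0.686 0.29
v 2.693 -0.725 0.243
v 2.522 -0.802 0.116
v 2.433 -0.902 -0.067
v 2.442 -1.005 -0.269
v 2.549 -1.091 -0.45
v 2.732 -1.142 -0.575
v 2.955 -1.149 -0.617
v 3.174 -1.11 -0.57
v 2.157 1.144 -0.068
v 2.632 1.498 0.687
v 1.603 0.356 0.648
v 2.249 1.751 0.67
v 1.844 1.865 0.483
v 1.512 1.814 0.171
v 1.327 1.609 -0.197
v 1.332 1.298 -0.535
v 1.526 0.952 -0.766
v 1.865 0.649 -0.837
v 2.27 0.46 -0.732
v 2.649 0.428 -0.475
v 2.916 0.559 -0.125
v 3.008 0.825 0.238
v 2.906 1.163 0.532
v -0.249 -1.945 2.866
v 0.173 -1.406 3.44
v 0.167 -3.094 3.64
v 0.589 -2.555 4.214
v -0.304 -2.556 4.176
v -0.561 -1.846 3.698
v 0.901 -2.654 3.382
v 0.644 -1.944 2.904
v 0.884 -1.844 3.759
v 0.14 -1.783 4.25
v 0.2 -2.717 2.83
v -0.544 -2.656 3.321
f 2 1 5
f 2 5 3
f 3 5 6
f 3 6 4
f 5 1 7
f 5 7 6
f 6 7 8
f 6 8 4
f 7 1 9
f 7 9 8
f 8 9 10
f 8 10 4
f 9 1 11
f 9 11 10
f 10 11 12
f 10 12 4
f 11 1 13
f 11 13 12
f 12 13 14
f 12 14 4
f 13 1 15
f 13 15 14
f 14 15 16
f 14 16 4
f 15 1 17
f 15 17 16
f 16 17 18
f 16 18 4
f 17 1 19
f 17 19 18
f 18 19 20
f 18 20 4
f 19 1 2
f 19 2 20
f 20 2 3
f 20 3 4
f 22 21 24
f 22 24 23
f 24 21 25
f 24 25 23
f 25 21 26
f 25 26 23
f 26 21 27
f 26 27 23
f 27 21 28
f 27 28 23
f 28 21 29
f 28 29 23
f 29 21 30
f 29 30 23
f 30 21 31
f 30 31 23
f 31 21 32
f 31 32 23
f 32 21 33
f 32 33 23
f 33 21 34
f 33 34 23
f 34 21 35
f 34 35 23
f 35 21 36
f 35 36 23
f 36 21 22
f 36 22 23
f 38 37 40
f 38 40 39
f 40 37 41
f 40 41 39
f 41 37 42
f 41 42 39
f 42 37 43
f 42 43 39
f 43 37 44
f 43 44 39
f 44 37 45
f 44 45 39
f 45 37 46
f 45 46 39
f 46 37 47
f 46 47 39
f 47 37 48
f 47 48 39
f 48 37 49
f 48 49 39
f 49 37 50
f 49 50 39
f 50 37 51
f 50 51 39
f 51 37 38
f 51 38 39
f 52 63 57
f 52 57 53
f 52 53 59
f 52 59 62
f 52 62 63
f 53 57 61
f 57 63 56
f 63 62 54
f 62 59 58
f 59 53 60
f 55 61 56
f 55 56 54
f 55 54 58
f 55 58 60
f 55 60 61
f 56 61 57
f 54 56 63
f 58 54 62
f 60 58 59
f 61 60 53



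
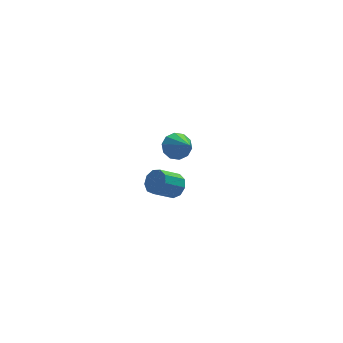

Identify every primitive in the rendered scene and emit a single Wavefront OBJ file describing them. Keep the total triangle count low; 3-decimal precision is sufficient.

v 0.973 2.62 -2.55
v 1.392 2.463 -2.065
v 0.406 2.304 -1.265
v -0.013 2.46 -1.75
v 1.318 2.909 -2.068
v 0.332 2.749 -1.267
v 1.083 3.219 -2.296
v 0.097 3.06 -1.496
v 0.796 3.249 -2.643
v -0.19 3.089 -1.843
v 0.592 2.984 -2.947
v -0.394 2.825 -2.147
v 0.566 2.549 -3.065
v -0.42 2.39 -2.265
v 0.731 2.147 -2.942
v -0.255 1.988 -2.142
v 1.009 1.966 -2.636
v 0.023 1.807 -1.835
v 1.27 2.091 -2.289
v 0.284 1.932 -1.489
v 0.112 -0.029 2.981
v 0.468 -0.401 2.537
v 0.208 -1.391 4.199
v 0.74 -0.176 2.766
v 0.772 0.104 3.077
v 0.551 0.334 3.352
v 0.163 0.425 3.485
v -0.244 0.343 3.425
v -0.516 0.119 3.196
v -0.548 -0.162 2.885
v -0.328 -0.391 2.61
v 0.06 -0.483 2.477
f 2 1 5
f 2 5 3
f 3 5 6
f 3 6 4
f 5 1 7
f 5 7 6
f 6 7 8
f 6 8 4
f 7 1 9
f 7 9 8
f 8 9 10
f 8 10 4
f 9 1 11
f 9 11 10
f 10 11 12
f 10 12 4
f 11 1 13
f 11 13 12
f 12 13 14
f 12 14 4
f 13 1 15
f 13 15 14
f 14 15 16
f 14 16 4
f 15 1 17
f 15 17 16
f 16 17 18
f 16 18 4
f 17 1 19
f 17 19 18
f 18 19 20
f 18 20 4
f 19 1 2
f 19 2 20
f 20 2 3
f 20 3 4
f 22 21 24
f 22 24 23
f 24 21 25
f 24 25 23
f 25 21 26
f 25 26 23
f 26 21 27
f 26 27 23
f 27 21 28
f 27 28 23
f 28 21 29
f 28 29 23
f 29 21 30
f 29 30 23
f 30 21 31
f 30 31 23
f 31 21 32
f 31 32 23
f 32 21 22
f 32 22 23



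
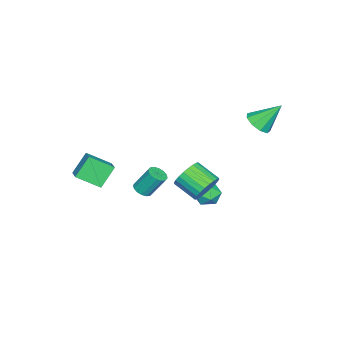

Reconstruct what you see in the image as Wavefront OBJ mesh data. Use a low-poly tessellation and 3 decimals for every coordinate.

v -0.673 -2.621 -3.554
v -0.251 -2.204 -3.735
v -0.485 -1.363 -2.347
v -0.907 -1.779 -2.166
v -0.531 -2.094 -3.849
v -0.764 -1.253 -2.461
v -0.848 -2.126 -3.884
v -1.082 -1.284 -2.496
v -1.119 -2.29 -3.83
v -1.353 -1.448 -2.442
v -1.27 -2.542 -3.702
v -1.504 -1.701 -2.314
v -1.261 -2.816 -3.535
v -1.495 -1.974 -2.147
v -1.095 -3.037 -3.373
v -1.329 -2.196 -1.985
v -0.816 -3.147 -3.259
v -1.049 -2.306 -1.871
v -0.498 -3.116 -3.224
v -0.732 -2.274 -1.836
v -0.227 -2.952 -3.278
v -0.461 -2.11 -1.89
v -0.076 -2.699 -3.406
v -0.31 -1.858 -2.018
v -0.085 -2.426 -3.573
v -0.319 -1.584 -2.185
v -0.388 2.017 -2.364
v 0.404 2.222 -2.634
v 0.156 1.098 -1.466
v 0.948 1.303 -1.736
v 0.485 1.874 -1.286
v 0.149 2.442 -1.841
v 0.411 0.878 -2.259
v 0.075 1.446 -2.814
v 0.898 1.518 -2.57
v 0.944 2.134 -1.968
v -0.384 1.186 -2.132
v -0.338 1.802 -1.53
v 3.087 -4.219 1.471
v 4.037 -3.578 1.944
v 2.626 -2.947 0.675
v 3.576 -2.306 1.148
v 3.944 -4.634 0.312
v 4.894 -3.993 0.785
v 3.483 -3.362 -0.484
v 4.433 -2.721 -0.011
v -3.352 3.166 1.825
v -2.562 3.573 1.783
v -3.868 4.314 3.235
v -2.958 3.85 1.413
v -3.539 3.807 1.236
v -4.032 3.464 1.334
v -4.208 2.982 1.662
v -3.983 2.586 2.066
v -3.463 2.462 2.357
v -2.891 2.667 2.399
v -2.535 3.106 2.172
v 2.581 2.559 0.143
v 3.029 2.862 0.911
v 2.728 1.544 1.606
v 2.279 1.241 0.837
v 2.687 2.975 0.979
v 2.386 1.657 1.673
v 2.329 3.026 0.919
v 2.028 1.708 1.614
v 2.009 3.005 0.741
v 1.708 1.687 1.436
v 1.776 2.916 0.472
v 1.475 1.598 1.167
v 1.665 2.773 0.153
v 1.364 1.455 0.848
v 1.694 2.598 -0.168
v 1.393 1.28 0.527
v 1.858 2.416 -0.441
v 1.557 1.098 0.254
v 2.132 2.256 -0.626
v 1.831 0.938 0.069
v 2.474 2.143 -0.693
v 2.173 0.825 0.001
v 2.832 2.092 -0.634
v 2.531 0.774 0.061
v 3.152 2.113 -0.456
v 2.851 0.795 0.239
v 3.385 2.202 -0.187
v 3.084 0.884 0.508
v 3.496 2.345 0.132
v 3.195 1.027 0.827
v 3.467 2.52 0.453
v 3.166 1.202 1.148
v 3.303 2.702 0.726
v 3.002 1.384 1.421
f 2 1 5
f 2 5 3
f 3 5 6
f 3 6 4
f 5 1 7
f 5 7 6
f 6 7 8
f 6 8 4
f 7 1 9
f 7 9 8
f 8 9 10
f 8 10 4
f 9 1 11
f 9 11 10
f 10 11 12
f 10 12 4
f 11 1 13
f 11 13 12
f 12 13 14
f 12 14 4
f 13 1 15
f 13 15 14
f 14 15 16
f 14 16 4
f 15 1 17
f 15 17 16
f 16 17 18
f 16 18 4
f 17 1 19
f 17 19 18
f 18 19 20
f 18 20 4
f 19 1 21
f 19 21 20
f 20 21 22
f 20 22 4
f 21 1 23
f 21 23 22
f 22 23 24
f 22 24 4
f 23 1 25
f 23 25 24
f 24 25 26
f 24 26 4
f 25 1 2
f 25 2 26
f 26 2 3
f 26 3 4
f 27 38 32
f 27 32 28
f 27 28 34
f 27 34 37
f 27 37 38
f 28 32 36
f 32 38 31
f 38 37 29
f 37 34 33
f 34 28 35
f 30 36 31
f 30 31 29
f 30 29 33
f 30 33 35
f 30 35 36
f 31 36 32
f 29 31 38
f 33 29 37
f 35 33 34
f 36 35 28
f 40 42 39
f 43 40 39
f 39 42 41
f 41 43 39
f 40 46 42
f 44 40 43
f 44 46 40
f 42 46 41
f 45 43 41
f 41 46 45
f 45 44 43
f 46 44 45
f 48 47 50
f 48 50 49
f 50 47 51
f 50 51 49
f 51 47 52
f 51 52 49
f 52 47 53
f 52 53 49
f 53 47 54
f 53 54 49
f 54 47 55
f 54 55 49
f 55 47 56
f 55 56 49
f 56 47 57
f 56 57 49
f 57 47 48
f 57 48 49
f 59 58 62
f 59 62 60
f 60 62 63
f 60 63 61
f 62 58 64
f 62 64 63
f 63 64 65
f 63 65 61
f 64 58 66
f 64 66 65
f 65 66 67
f 65 67 61
f 66 58 68
f 66 68 67
f 67 68 69
f 67 69 61
f 68 58 70
f 68 70 69
f 69 70 71
f 69 71 61
f 70 58 72
f 70 72 71
f 71 72 73
f 71 73 61
f 72 58 74
f 72 74 73
f 73 74 75
f 73 75 61
f 74 58 76
f 74 76 75
f 75 76 77
f 75 77 61
f 76 58 78
f 76 78 77
f 77 78 79
f 77 79 61
f 78 58 80
f 78 80 79
f 79 80 81
f 79 81 61
f 80 58 82
f 80 82 81
f 81 82 83
f 81 83 61
f 82 58 84
f 82 84 83
f 83 84 85
f 83 85 61
f 84 58 86
f 84 86 85
f 85 86 87
f 85 87 61
f 86 58 88
f 86 88 87
f 87 88 89
f 87 89 61
f 88 58 90
f 88 90 89
f 89 90 91
f 89 91 61
f 90 58 59
f 90 59 91
f 91 59 60
f 91 60 61



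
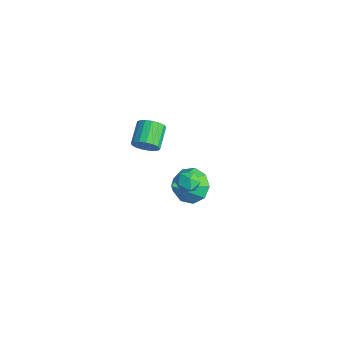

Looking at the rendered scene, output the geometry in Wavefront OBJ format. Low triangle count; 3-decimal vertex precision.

v -2.895 -1.39 0.849
v -2.403 -1.222 1.361
v -3.314 -0.461 1.984
v -3.805 -0.63 1.471
v -2.361 -0.973 1.12
v -3.271 -0.213 1.743
v -2.44 -0.82 0.816
v -3.351 -0.059 1.439
v -2.624 -0.797 0.52
v -3.535 -0.037 1.143
v -2.87 -0.911 0.299
v -3.781 -0.15 0.922
v -3.121 -1.134 0.204
v -4.032 -0.373 0.827
v -3.321 -1.416 0.256
v -4.231 -0.655 0.879
v -3.423 -1.692 0.445
v -4.333 -0.931 1.068
v -3.404 -1.899 0.726
v -4.314 -1.138 1.348
v -3.268 -1.989 1.034
v -4.179 -1.229 1.657
v -3.047 -1.943 1.301
v -3.957 -1.182 1.924
v -2.791 -1.769 1.464
v -3.701 -1.009 2.086
v -2.558 -1.509 1.485
v -3.469 -0.749 2.108
v -0.591 -0.077 -0.824
v 0.146 0.566 -0.5
v 0.071 -1.443 0.384
v -0.431 0.64 -0.102
v -1.082 0.378 -0.041
v -1.503 -0.097 -0.347
v -1.498 -0.562 -0.876
v -1.068 -0.801 -1.381
v -0.414 -0.7 -1.625
v 0.156 -0.308 -1.495
v 0.378 0.192 -1.05
v 2.447 -1.907 3.709
v 2.871 -1.646 4.115
v 3.209 -2.454 3.265
v 3.633 -2.193 3.671
v 3.193 -2.606 3.888
v 2.722 -2.268 4.163
v 3.358 -1.832 3.217
v 2.887 -1.494 3.492
v 3.433 -1.6 3.811
v 3.331 -2.078 4.225
v 2.749 -2.022 3.155
v 2.647 -2.5 3.569
f 2 1 5
f 2 5 3
f 3 5 6
f 3 6 4
f 5 1 7
f 5 7 6
f 6 7 8
f 6 8 4
f 7 1 9
f 7 9 8
f 8 9 10
f 8 10 4
f 9 1 11
f 9 11 10
f 10 11 12
f 10 12 4
f 11 1 13
f 11 13 12
f 12 13 14
f 12 14 4
f 13 1 15
f 13 15 14
f 14 15 16
f 14 16 4
f 15 1 17
f 15 17 16
f 16 17 18
f 16 18 4
f 17 1 19
f 17 19 18
f 18 19 20
f 18 20 4
f 19 1 21
f 19 21 20
f 20 21 22
f 20 22 4
f 21 1 23
f 21 23 22
f 22 23 24
f 22 24 4
f 23 1 25
f 23 25 24
f 24 25 26
f 24 26 4
f 25 1 27
f 25 27 26
f 26 27 28
f 26 28 4
f 27 1 2
f 27 2 28
f 28 2 3
f 28 3 4
f 30 29 32
f 30 32 31
f 32 29 33
f 32 33 31
f 33 29 34
f 33 34 31
f 34 29 35
f 34 35 31
f 35 29 36
f 35 36 31
f 36 29 37
f 36 37 31
f 37 29 38
f 37 38 31
f 38 29 39
f 38 39 31
f 39 29 30
f 39 30 31
f 40 51 45
f 40 45 41
f 40 41 47
f 40 47 50
f 40 50 51
f 41 45 49
f 45 51 44
f 51 50 42
f 50 47 46
f 47 41 48
f 43 49 44
f 43 44 42
f 43 42 46
f 43 46 48
f 43 48 49
f 44 49 45
f 42 44 51
f 46 42 50
f 48 46 47
f 49 48 41



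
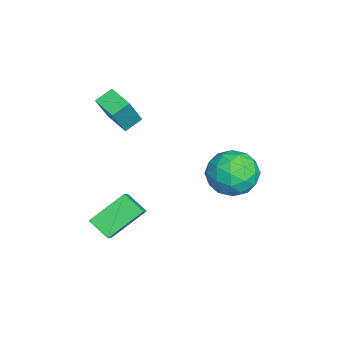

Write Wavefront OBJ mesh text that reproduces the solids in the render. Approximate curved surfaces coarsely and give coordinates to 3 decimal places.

v -2.223 3.016 -2.448
v -1.622 2.11 -2.775
v -3.778 2.15 -2.905
v -3.177 1.244 -3.232
v -3.238 1.517 -2.132
v -2.277 2.053 -1.849
v -3.123 2.207 -3.831
v -2.162 2.743 -3.548
v -2.178 1.61 -3.63
v -2.249 1.184 -2.579
v -3.151 3.076 -3.101
v -3.222 2.65 -2.05
v -1.786 2.639 -2.571
v -3.614 1.621 -3.109
v -3.65 1.782 -2.462
v -3.296 1.249 -2.654
v -2.172 2.606 -2.027
v -1.818 2.073 -2.219
v -2.768 1.725 -1.841
v -3.582 2.187 -3.461
v -3.228 1.654 -3.653
v -2.104 3.011 -3.026
v -1.75 2.478 -3.218
v -2.632 2.535 -3.839
v -1.76 1.813 -3.266
v -2.673 1.303 -3.535
v -2.641 1.87 -3.887
v -2.077 2.184 -3.72
v -1.802 1.562 -2.648
v -2.715 1.053 -2.917
v -2.751 1.214 -2.271
v -2.187 1.528 -2.104
v -2.128 1.268 -3.151
v -2.685 3.207 -2.763
v -3.598 2.698 -3.032
v -3.213 2.732 -3.576
v -2.649 3.046 -3.409
v -2.727 2.957 -2.145
v -3.64 2.447 -2.414
v -3.323 2.076 -1.96
v -2.759 2.39 -1.793
v -3.272 2.992 -2.529
v -0.878 -1.736 -2.861
v 0.42 -1.741 -1.825
v -0.413 -0.994 -3.44
v 0.885 -0.999 -2.404
v -0.105 -2.981 -3.836
v 1.193 -2.986 -2.8
v 0.36 -2.239 -4.415
v 1.658 -2.244 -3.379
v -3.043 -2.666 -0.03
v -2.323 -3.068 1.365
v -3.477 -2.066 0.367
v -2.757 -2.468 1.762
v -2.223 -1.932 -0.242
v -1.503 -2.334 1.153
v -2.657 -1.332 0.155
v -1.937 -1.734 1.55
f 1 38 17
f 38 12 41
f 17 41 6
f 38 41 17
f 1 17 13
f 17 6 18
f 13 18 2
f 17 18 13
f 1 13 22
f 13 2 23
f 22 23 8
f 13 23 22
f 1 22 34
f 22 8 37
f 34 37 11
f 22 37 34
f 1 34 38
f 34 11 42
f 38 42 12
f 34 42 38
f 2 18 29
f 18 6 32
f 29 32 10
f 18 32 29
f 6 41 19
f 41 12 40
f 19 40 5
f 41 40 19
f 12 42 39
f 42 11 35
f 39 35 3
f 42 35 39
f 11 37 36
f 37 8 24
f 36 24 7
f 37 24 36
f 8 23 28
f 23 2 25
f 28 25 9
f 23 25 28
f 4 30 16
f 30 10 31
f 16 31 5
f 30 31 16
f 4 16 14
f 16 5 15
f 14 15 3
f 16 15 14
f 4 14 21
f 14 3 20
f 21 20 7
f 14 20 21
f 4 21 26
f 21 7 27
f 26 27 9
f 21 27 26
f 4 26 30
f 26 9 33
f 30 33 10
f 26 33 30
f 5 31 19
f 31 10 32
f 19 32 6
f 31 32 19
f 3 15 39
f 15 5 40
f 39 40 12
f 15 40 39
f 7 20 36
f 20 3 35
f 36 35 11
f 20 35 36
f 9 27 28
f 27 7 24
f 28 24 8
f 27 24 28
f 10 33 29
f 33 9 25
f 29 25 2
f 33 25 29
f 44 46 43
f 47 44 43
f 43 46 45
f 45 47 43
f 44 50 46
f 48 44 47
f 48 50 44
f 46 50 45
f 49 47 45
f 45 50 49
f 49 48 47
f 50 48 49
f 52 54 51
f 55 52 51
f 51 54 53
f 53 55 51
f 52 58 54
f 56 52 55
f 56 58 52
f 54 58 53
f 57 55 53
f 53 58 57
f 57 56 55
f 58 56 57



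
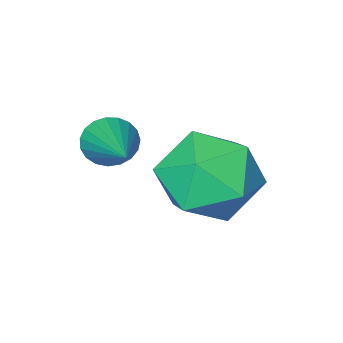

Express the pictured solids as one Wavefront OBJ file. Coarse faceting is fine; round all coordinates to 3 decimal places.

v -1.729 1.285 3.271
v -1.33 1.345 2.788
v -0.931 3.055 4.149
v -1.538 1.48 2.704
v -1.779 1.582 2.718
v -2.011 1.633 2.828
v -2.195 1.623 3.014
v -2.298 1.555 3.245
v -2.303 1.44 3.481
v -2.208 1.299 3.68
v -2.031 1.155 3.809
v -1.802 1.034 3.844
v -1.56 0.956 3.781
v -1.347 0.935 3.63
v -1.2 0.975 3.416
v -1.145 1.068 3.178
v -1.191 1.199 2.955
v -2.819 4.322 2.935
v -1.861 3.647 2.526
v -3.919 2.653 3.114
v -2.961 1.978 2.705
v -2.906 2.522 3.819
v -2.226 3.554 3.708
v -3.554 2.746 1.932
v -2.874 3.778 1.821
v -2.316 2.673 1.906
v -1.915 2.535 3.072
v -3.865 3.765 2.568
v -3.464 3.627 3.734
f 2 1 4
f 2 4 3
f 4 1 5
f 4 5 3
f 5 1 6
f 5 6 3
f 6 1 7
f 6 7 3
f 7 1 8
f 7 8 3
f 8 1 9
f 8 9 3
f 9 1 10
f 9 10 3
f 10 1 11
f 10 11 3
f 11 1 12
f 11 12 3
f 12 1 13
f 12 13 3
f 13 1 14
f 13 14 3
f 14 1 15
f 14 15 3
f 15 1 16
f 15 16 3
f 16 1 17
f 16 17 3
f 17 1 2
f 17 2 3
f 18 29 23
f 18 23 19
f 18 19 25
f 18 25 28
f 18 28 29
f 19 23 27
f 23 29 22
f 29 28 20
f 28 25 24
f 25 19 26
f 21 27 22
f 21 22 20
f 21 20 24
f 21 24 26
f 21 26 27
f 22 27 23
f 20 22 29
f 24 20 28
f 26 24 25
f 27 26 19



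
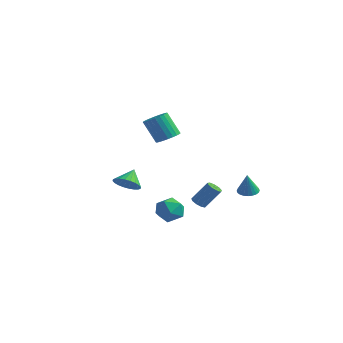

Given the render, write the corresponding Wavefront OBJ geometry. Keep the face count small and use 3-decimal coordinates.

v -0.917 2.771 -4.745
v -0.075 2.446 -4.271
v -1.845 2.114 -3.549
v -1.003 1.789 -3.075
v -1.209 2.786 -3.121
v -0.635 3.193 -3.86
v -1.285 1.367 -3.96
v -0.711 1.774 -4.699
v -0.302 1.578 -3.785
v -0.255 2.455 -3.267
v -1.665 2.105 -4.553
v -1.618 2.982 -4.035
v 1.516 1.927 -2.562
v 1.944 1.652 -2.67
v 2.651 2.257 -1.405
v 2.224 2.533 -1.298
v 1.96 1.969 -2.83
v 2.667 2.574 -1.566
v 1.768 2.266 -2.865
v 2.475 2.872 -1.601
v 1.459 2.405 -2.759
v 2.166 3.011 -1.494
v 1.176 2.321 -2.56
v 1.883 2.926 -1.296
v 1.053 2.052 -2.362
v 1.76 2.657 -1.098
v 1.146 1.725 -2.258
v 1.853 2.33 -0.994
v 1.413 1.493 -2.296
v 2.12 2.098 -1.032
v 1.728 1.464 -2.459
v 2.435 2.069 -1.194
v 3.839 3.607 -1.492
v 4.232 3.107 -1.671
v 4.021 3.253 -0.108
v 4.402 3.299 -1.645
v 4.487 3.537 -1.595
v 4.473 3.785 -1.53
v 4.362 4.007 -1.459
v 4.172 4.167 -1.393
v 3.931 4.243 -1.342
v 3.676 4.221 -1.314
v 3.446 4.106 -1.313
v 3.275 3.915 -1.339
v 3.191 3.676 -1.389
v 3.204 3.428 -1.454
v 3.315 3.206 -1.525
v 3.505 3.046 -1.591
v 3.746 2.971 -1.642
v 4.001 2.992 -1.67
v -3.264 1.056 -2.004
v -2.636 0.673 -1.485
v -3.456 1.944 -1.116
v -2.443 0.9 -1.67
v -2.374 1.151 -1.906
v -2.441 1.388 -2.157
v -2.633 1.573 -2.384
v -2.921 1.681 -2.554
v -3.261 1.693 -2.64
v -3.602 1.608 -2.629
v -3.891 1.439 -2.523
v -4.085 1.212 -2.338
v -4.153 0.961 -2.102
v -4.086 0.725 -1.851
v -3.894 0.539 -1.623
v -3.606 0.432 -1.454
v -3.266 0.42 -1.368
v -2.925 0.504 -1.378
v 1.068 -0.255 3.138
v 1.699 -0.582 3.434
v 0.903 -0.792 4.899
v 0.272 -0.465 4.602
v 1.746 -0.293 3.501
v 0.95 -0.503 4.965
v 1.69 0.002 3.513
v 0.894 -0.208 4.977
v 1.539 0.258 3.467
v 0.743 0.048 4.931
v 1.316 0.435 3.371
v 0.52 0.226 4.836
v 1.056 0.508 3.24
v 0.26 0.298 4.705
v 0.797 0.464 3.093
v 0.001 0.255 4.558
v 0.58 0.311 2.953
v -0.216 0.101 4.418
v 0.437 0.072 2.841
v -0.359 -0.138 4.306
v 0.39 -0.217 2.775
v -0.406 -0.427 4.239
v 0.446 -0.512 2.763
v -0.35 -0.722 4.227
v 0.597 -0.768 2.809
v -0.199 -0.978 4.273
v 0.82 -0.946 2.904
v 0.024 -1.155 4.369
v 1.08 -1.018 3.035
v 0.284 -1.228 4.5
v 1.339 -0.975 3.182
v 0.543 -1.184 4.647
v 1.556 -0.821 3.322
v 0.76 -1.031 4.787
f 1 12 6
f 1 6 2
f 1 2 8
f 1 8 11
f 1 11 12
f 2 6 10
f 6 12 5
f 12 11 3
f 11 8 7
f 8 2 9
f 4 10 5
f 4 5 3
f 4 3 7
f 4 7 9
f 4 9 10
f 5 10 6
f 3 5 12
f 7 3 11
f 9 7 8
f 10 9 2
f 14 13 17
f 14 17 15
f 15 17 18
f 15 18 16
f 17 13 19
f 17 19 18
f 18 19 20
f 18 20 16
f 19 13 21
f 19 21 20
f 20 21 22
f 20 22 16
f 21 13 23
f 21 23 22
f 22 23 24
f 22 24 16
f 23 13 25
f 23 25 24
f 24 25 26
f 24 26 16
f 25 13 27
f 25 27 26
f 26 27 28
f 26 28 16
f 27 13 29
f 27 29 28
f 28 29 30
f 28 30 16
f 29 13 31
f 29 31 30
f 30 31 32
f 30 32 16
f 31 13 14
f 31 14 32
f 32 14 15
f 32 15 16
f 34 33 36
f 34 36 35
f 36 33 37
f 36 37 35
f 37 33 38
f 37 38 35
f 38 33 39
f 38 39 35
f 39 33 40
f 39 40 35
f 40 33 41
f 40 41 35
f 41 33 42
f 41 42 35
f 42 33 43
f 42 43 35
f 43 33 44
f 43 44 35
f 44 33 45
f 44 45 35
f 45 33 46
f 45 46 35
f 46 33 47
f 46 47 35
f 47 33 48
f 47 48 35
f 48 33 49
f 48 49 35
f 49 33 50
f 49 50 35
f 50 33 34
f 50 34 35
f 52 51 54
f 52 54 53
f 54 51 55
f 54 55 53
f 55 51 56
f 55 56 53
f 56 51 57
f 56 57 53
f 57 51 58
f 57 58 53
f 58 51 59
f 58 59 53
f 59 51 60
f 59 60 53
f 60 51 61
f 60 61 53
f 61 51 62
f 61 62 53
f 62 51 63
f 62 63 53
f 63 51 64
f 63 64 53
f 64 51 65
f 64 65 53
f 65 51 66
f 65 66 53
f 66 51 67
f 66 67 53
f 67 51 68
f 67 68 53
f 68 51 52
f 68 52 53
f 70 69 73
f 70 73 71
f 71 73 74
f 71 74 72
f 73 69 75
f 73 75 74
f 74 75 76
f 74 76 72
f 75 69 77
f 75 77 76
f 76 77 78
f 76 78 72
f 77 69 79
f 77 79 78
f 78 79 80
f 78 80 72
f 79 69 81
f 79 81 80
f 80 81 82
f 80 82 72
f 81 69 83
f 81 83 82
f 82 83 84
f 82 84 72
f 83 69 85
f 83 85 84
f 84 85 86
f 84 86 72
f 85 69 87
f 85 87 86
f 86 87 88
f 86 88 72
f 87 69 89
f 87 89 88
f 88 89 90
f 88 90 72
f 89 69 91
f 89 91 90
f 90 91 92
f 90 92 72
f 91 69 93
f 91 93 92
f 92 93 94
f 92 94 72
f 93 69 95
f 93 95 94
f 94 95 96
f 94 96 72
f 95 69 97
f 95 97 96
f 96 97 98
f 96 98 72
f 97 69 99
f 97 99 98
f 98 99 100
f 98 100 72
f 99 69 101
f 99 101 100
f 100 101 102
f 100 102 72
f 101 69 70
f 101 70 102
f 102 70 71
f 102 71 72



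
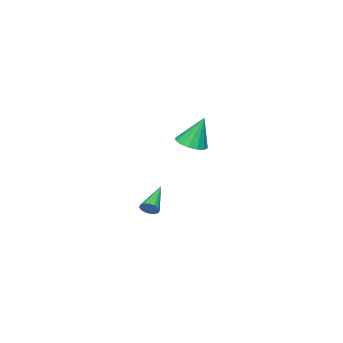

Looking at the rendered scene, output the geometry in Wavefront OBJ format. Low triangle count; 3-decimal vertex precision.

v 2.08 -2.346 -4.037
v 2.397 -2.421 -3.582
v 0.5 -2.974 -3.043
v 2.301 -2.148 -3.562
v 2.146 -1.929 -3.67
v 1.973 -1.821 -3.877
v 1.829 -1.854 -4.126
v 1.752 -2.019 -4.352
v 1.764 -2.272 -4.493
v 1.86 -2.544 -4.513
v 2.015 -2.764 -4.405
v 2.188 -2.872 -4.198
v 2.332 -2.839 -3.949
v 2.408 -2.674 -3.723
v 3.848 2.129 2.261
v 4.264 1.437 2.558
v 3.492 2.651 3.979
v 4.575 1.754 2.526
v 4.691 2.171 2.423
v 4.581 2.577 2.277
v 4.275 2.863 2.126
v 3.854 2.952 2.012
v 3.431 2.82 1.965
v 3.12 2.504 1.997
v 3.004 2.086 2.1
v 3.114 1.68 2.246
v 3.42 1.395 2.396
v 3.841 1.306 2.51
f 2 1 4
f 2 4 3
f 4 1 5
f 4 5 3
f 5 1 6
f 5 6 3
f 6 1 7
f 6 7 3
f 7 1 8
f 7 8 3
f 8 1 9
f 8 9 3
f 9 1 10
f 9 10 3
f 10 1 11
f 10 11 3
f 11 1 12
f 11 12 3
f 12 1 13
f 12 13 3
f 13 1 14
f 13 14 3
f 14 1 2
f 14 2 3
f 16 15 18
f 16 18 17
f 18 15 19
f 18 19 17
f 19 15 20
f 19 20 17
f 20 15 21
f 20 21 17
f 21 15 22
f 21 22 17
f 22 15 23
f 22 23 17
f 23 15 24
f 23 24 17
f 24 15 25
f 24 25 17
f 25 15 26
f 25 26 17
f 26 15 27
f 26 27 17
f 27 15 28
f 27 28 17
f 28 15 16
f 28 16 17



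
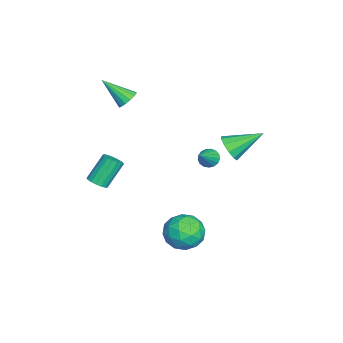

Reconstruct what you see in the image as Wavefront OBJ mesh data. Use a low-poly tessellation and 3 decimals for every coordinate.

v -1.487 2.886 0.018
v -0.747 3.164 -0.159
v -1.873 4.514 0.962
v -1.057 3.304 -0.526
v -1.531 3.284 -0.686
v -1.988 3.113 -0.577
v -2.254 2.855 -0.24
v -2.227 2.609 0.195
v -1.918 2.469 0.563
v -1.444 2.488 0.722
v -0.986 2.66 0.613
v -0.72 2.918 0.277
v 2.743 -2.957 0.095
v 3.141 -3.176 0.422
v 2.495 -2.481 1.673
v 2.097 -2.263 1.345
v 3.244 -2.941 0.344
v 2.598 -2.246 1.595
v 3.232 -2.709 0.209
v 2.586 -2.015 1.46
v 3.108 -2.535 0.048
v 2.462 -1.84 1.299
v 2.9 -2.457 -0.102
v 2.254 -1.762 1.149
v 2.656 -2.494 -0.208
v 2.01 -1.799 1.043
v 2.433 -2.637 -0.244
v 1.786 -1.942 1.007
v 2.28 -2.853 -0.203
v 1.634 -2.159 1.048
v 2.233 -3.093 -0.093
v 1.587 -2.399 1.158
v 2.304 -3.302 0.059
v 1.657 -2.608 1.31
v 2.474 -3.432 0.22
v 1.828 -2.738 1.471
v 2.707 -3.454 0.351
v 2.061 -2.759 1.602
v 2.948 -3.361 0.424
v 2.301 -2.666 1.675
v 0.941 2.106 0.939
v 1.308 2.156 0.532
v 2.059 1.734 1.901
v 1.298 2.397 0.638
v 1.206 2.571 0.812
v 1.054 2.639 1.016
v 0.875 2.585 1.202
v 0.712 2.421 1.328
v 0.602 2.185 1.365
v 0.569 1.931 1.304
v 0.622 1.717 1.16
v 0.747 1.592 0.966
v 0.918 1.585 0.765
v 1.093 1.697 0.604
v 1.234 1.903 0.52
v 1.986 1.187 -3.095
v 2.42 1.532 -2.165
v 3.58 0.748 -3.675
v 4.014 1.093 -2.745
v 3.397 0.204 -2.757
v 2.412 0.475 -2.398
v 3.588 1.805 -3.442
v 2.603 2.076 -3.083
v 3.41 1.915 -2.379
v 3.292 0.925 -1.956
v 2.708 1.355 -3.884
v 2.59 0.365 -3.461
v 2.063 1.398 -2.579
v 3.937 0.882 -3.261
v 3.574 0.359 -3.268
v 3.829 0.562 -2.721
v 2.058 0.776 -2.716
v 2.313 0.98 -2.169
v 2.887 0.199 -2.517
v 3.687 1.3 -3.671
v 3.942 1.504 -3.124
v 2.171 1.718 -3.119
v 2.426 1.921 -2.572
v 3.113 2.081 -3.323
v 2.9 1.826 -2.158
v 3.837 1.568 -2.499
v 3.587 1.986 -2.909
v 3.008 2.146 -2.698
v 2.83 1.244 -1.909
v 3.767 0.986 -2.251
v 3.405 0.463 -2.257
v 2.826 0.623 -2.047
v 3.413 1.469 -2.035
v 2.233 1.294 -3.589
v 3.17 1.036 -3.931
v 3.174 1.657 -3.793
v 2.595 1.817 -3.583
v 2.163 0.712 -3.341
v 3.1 0.454 -3.682
v 2.992 0.134 -3.142
v 2.413 0.294 -2.931
v 2.587 0.811 -3.805
v -1.976 -2.102 2.84
v -1.743 -1.746 3.291
v -2.244 -3.398 4
v -2.058 -1.683 3.289
v -2.351 -1.732 3.167
v -2.543 -1.88 2.957
v -2.583 -2.088 2.716
v -2.461 -2.299 2.508
v -2.209 -2.458 2.389
v -1.894 -2.521 2.39
v -1.601 -2.472 2.513
v -1.409 -2.324 2.723
v -1.369 -2.116 2.964
v -1.491 -1.905 3.172
f 2 1 4
f 2 4 3
f 4 1 5
f 4 5 3
f 5 1 6
f 5 6 3
f 6 1 7
f 6 7 3
f 7 1 8
f 7 8 3
f 8 1 9
f 8 9 3
f 9 1 10
f 9 10 3
f 10 1 11
f 10 11 3
f 11 1 12
f 11 12 3
f 12 1 2
f 12 2 3
f 14 13 17
f 14 17 15
f 15 17 18
f 15 18 16
f 17 13 19
f 17 19 18
f 18 19 20
f 18 20 16
f 19 13 21
f 19 21 20
f 20 21 22
f 20 22 16
f 21 13 23
f 21 23 22
f 22 23 24
f 22 24 16
f 23 13 25
f 23 25 24
f 24 25 26
f 24 26 16
f 25 13 27
f 25 27 26
f 26 27 28
f 26 28 16
f 27 13 29
f 27 29 28
f 28 29 30
f 28 30 16
f 29 13 31
f 29 31 30
f 30 31 32
f 30 32 16
f 31 13 33
f 31 33 32
f 32 33 34
f 32 34 16
f 33 13 35
f 33 35 34
f 34 35 36
f 34 36 16
f 35 13 37
f 35 37 36
f 36 37 38
f 36 38 16
f 37 13 39
f 37 39 38
f 38 39 40
f 38 40 16
f 39 13 14
f 39 14 40
f 40 14 15
f 40 15 16
f 42 41 44
f 42 44 43
f 44 41 45
f 44 45 43
f 45 41 46
f 45 46 43
f 46 41 47
f 46 47 43
f 47 41 48
f 47 48 43
f 48 41 49
f 48 49 43
f 49 41 50
f 49 50 43
f 50 41 51
f 50 51 43
f 51 41 52
f 51 52 43
f 52 41 53
f 52 53 43
f 53 41 54
f 53 54 43
f 54 41 55
f 54 55 43
f 55 41 42
f 55 42 43
f 56 93 72
f 93 67 96
f 72 96 61
f 93 96 72
f 56 72 68
f 72 61 73
f 68 73 57
f 72 73 68
f 56 68 77
f 68 57 78
f 77 78 63
f 68 78 77
f 56 77 89
f 77 63 92
f 89 92 66
f 77 92 89
f 56 89 93
f 89 66 97
f 93 97 67
f 89 97 93
f 57 73 84
f 73 61 87
f 84 87 65
f 73 87 84
f 61 96 74
f 96 67 95
f 74 95 60
f 96 95 74
f 67 97 94
f 97 66 90
f 94 90 58
f 97 90 94
f 66 92 91
f 92 63 79
f 91 79 62
f 92 79 91
f 63 78 83
f 78 57 80
f 83 80 64
f 78 80 83
f 59 85 71
f 85 65 86
f 71 86 60
f 85 86 71
f 59 71 69
f 71 60 70
f 69 70 58
f 71 70 69
f 59 69 76
f 69 58 75
f 76 75 62
f 69 75 76
f 59 76 81
f 76 62 82
f 81 82 64
f 76 82 81
f 59 81 85
f 81 64 88
f 85 88 65
f 81 88 85
f 60 86 74
f 86 65 87
f 74 87 61
f 86 87 74
f 58 70 94
f 70 60 95
f 94 95 67
f 70 95 94
f 62 75 91
f 75 58 90
f 91 90 66
f 75 90 91
f 64 82 83
f 82 62 79
f 83 79 63
f 82 79 83
f 65 88 84
f 88 64 80
f 84 80 57
f 88 80 84
f 99 98 101
f 99 101 100
f 101 98 102
f 101 102 100
f 102 98 103
f 102 103 100
f 103 98 104
f 103 104 100
f 104 98 105
f 104 105 100
f 105 98 106
f 105 106 100
f 106 98 107
f 106 107 100
f 107 98 108
f 107 108 100
f 108 98 109
f 108 109 100
f 109 98 110
f 109 110 100
f 110 98 111
f 110 111 100
f 111 98 99
f 111 99 100

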